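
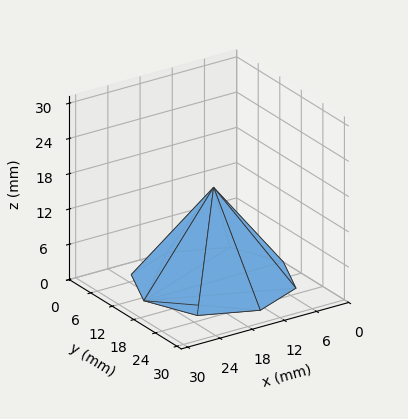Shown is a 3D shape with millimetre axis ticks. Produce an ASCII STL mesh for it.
Reading the render: the shape is a regular 8-sided pyramid, base circumscribed radius ≈ 13 mm, apex at z ≈ 16 mm (dimensions read to the nearest mm from the axis ticks). For the STL, each face is triangulated and given an outward normal.

solid part
  facet normal 0.0000 0.0000 -1.0000
    outer loop
      vertex 13.00 26.00 0.00
      vertex 22.19 22.19 0.00
      vertex 26.00 13.00 0.00
    endloop
  endfacet
  facet normal 0.0000 0.0000 -1.0000
    outer loop
      vertex 3.81 22.19 0.00
      vertex 13.00 26.00 0.00
      vertex 26.00 13.00 0.00
    endloop
  endfacet
  facet normal 0.0000 0.0000 -1.0000
    outer loop
      vertex 0.00 13.00 0.00
      vertex 3.81 22.19 0.00
      vertex 26.00 13.00 0.00
    endloop
  endfacet
  facet normal 0.0000 0.0000 -1.0000
    outer loop
      vertex 3.81 3.81 0.00
      vertex 0.00 13.00 0.00
      vertex 26.00 13.00 0.00
    endloop
  endfacet
  facet normal 0.0000 0.0000 -1.0000
    outer loop
      vertex 13.00 0.00 0.00
      vertex 3.81 3.81 0.00
      vertex 26.00 13.00 0.00
    endloop
  endfacet
  facet normal 0.0000 0.0000 -1.0000
    outer loop
      vertex 22.19 3.81 0.00
      vertex 13.00 0.00 0.00
      vertex 26.00 13.00 0.00
    endloop
  endfacet
  facet normal 0.7388 0.3063 0.6003
    outer loop
      vertex 26.00 13.00 0.00
      vertex 22.19 22.19 0.00
      vertex 13.00 13.00 16.00
    endloop
  endfacet
  facet normal 0.3063 0.7388 0.6003
    outer loop
      vertex 22.19 22.19 0.00
      vertex 13.00 26.00 0.00
      vertex 13.00 13.00 16.00
    endloop
  endfacet
  facet normal -0.3063 0.7388 0.6003
    outer loop
      vertex 13.00 26.00 0.00
      vertex 3.81 22.19 0.00
      vertex 13.00 13.00 16.00
    endloop
  endfacet
  facet normal -0.7388 0.3063 0.6003
    outer loop
      vertex 3.81 22.19 0.00
      vertex 0.00 13.00 0.00
      vertex 13.00 13.00 16.00
    endloop
  endfacet
  facet normal -0.7388 -0.3063 0.6003
    outer loop
      vertex 0.00 13.00 0.00
      vertex 3.81 3.81 0.00
      vertex 13.00 13.00 16.00
    endloop
  endfacet
  facet normal -0.3063 -0.7388 0.6003
    outer loop
      vertex 3.81 3.81 0.00
      vertex 13.00 0.00 0.00
      vertex 13.00 13.00 16.00
    endloop
  endfacet
  facet normal 0.3063 -0.7388 0.6003
    outer loop
      vertex 13.00 0.00 0.00
      vertex 22.19 3.81 0.00
      vertex 13.00 13.00 16.00
    endloop
  endfacet
  facet normal 0.7388 -0.3063 0.6003
    outer loop
      vertex 22.19 3.81 0.00
      vertex 26.00 13.00 0.00
      vertex 13.00 13.00 16.00
    endloop
  endfacet
endsolid part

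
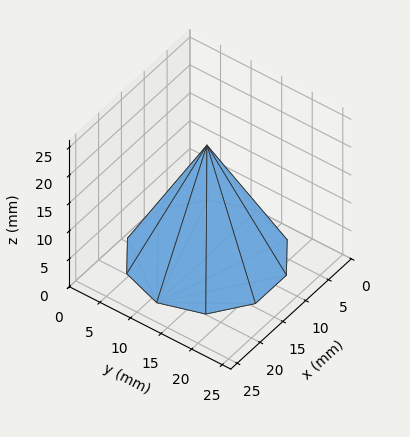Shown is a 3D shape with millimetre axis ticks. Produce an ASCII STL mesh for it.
Reading the render: the shape is a regular 10-sided pyramid, base circumscribed radius ≈ 11 mm, apex at z ≈ 20 mm (dimensions read to the nearest mm from the axis ticks). For the STL, each face is triangulated and given an outward normal.

solid part
  facet normal 0.0000 0.0000 -1.0000
    outer loop
      vertex 14.399 21.462 0.000
      vertex 19.899 17.466 0.000
      vertex 22.000 11.000 0.000
    endloop
  endfacet
  facet normal 0.0000 0.0000 -1.0000
    outer loop
      vertex 7.601 21.462 0.000
      vertex 14.399 21.462 0.000
      vertex 22.000 11.000 0.000
    endloop
  endfacet
  facet normal 0.0000 0.0000 -1.0000
    outer loop
      vertex 2.101 17.466 0.000
      vertex 7.601 21.462 0.000
      vertex 22.000 11.000 0.000
    endloop
  endfacet
  facet normal 0.0000 0.0000 -1.0000
    outer loop
      vertex 0.000 11.000 0.000
      vertex 2.101 17.466 0.000
      vertex 22.000 11.000 0.000
    endloop
  endfacet
  facet normal 0.0000 0.0000 -1.0000
    outer loop
      vertex 2.101 4.534 0.000
      vertex 0.000 11.000 0.000
      vertex 22.000 11.000 0.000
    endloop
  endfacet
  facet normal 0.0000 0.0000 -1.0000
    outer loop
      vertex 7.601 0.538 0.000
      vertex 2.101 4.534 0.000
      vertex 22.000 11.000 0.000
    endloop
  endfacet
  facet normal 0.0000 0.0000 -1.0000
    outer loop
      vertex 14.399 0.538 0.000
      vertex 7.601 0.538 0.000
      vertex 22.000 11.000 0.000
    endloop
  endfacet
  facet normal 0.0000 0.0000 -1.0000
    outer loop
      vertex 19.899 4.534 0.000
      vertex 14.399 0.538 0.000
      vertex 22.000 11.000 0.000
    endloop
  endfacet
  facet normal 0.8427 0.2738 0.4635
    outer loop
      vertex 22.000 11.000 0.000
      vertex 19.899 17.466 0.000
      vertex 11.000 11.000 20.000
    endloop
  endfacet
  facet normal 0.5208 0.7169 0.4635
    outer loop
      vertex 19.899 17.466 0.000
      vertex 14.399 21.462 0.000
      vertex 11.000 11.000 20.000
    endloop
  endfacet
  facet normal 0.0000 0.8861 0.4635
    outer loop
      vertex 14.399 21.462 0.000
      vertex 7.601 21.462 0.000
      vertex 11.000 11.000 20.000
    endloop
  endfacet
  facet normal -0.5208 0.7169 0.4635
    outer loop
      vertex 7.601 21.462 0.000
      vertex 2.101 17.466 0.000
      vertex 11.000 11.000 20.000
    endloop
  endfacet
  facet normal -0.8427 0.2738 0.4635
    outer loop
      vertex 2.101 17.466 0.000
      vertex 0.000 11.000 0.000
      vertex 11.000 11.000 20.000
    endloop
  endfacet
  facet normal -0.8427 -0.2738 0.4635
    outer loop
      vertex 0.000 11.000 0.000
      vertex 2.101 4.534 0.000
      vertex 11.000 11.000 20.000
    endloop
  endfacet
  facet normal -0.5208 -0.7169 0.4635
    outer loop
      vertex 2.101 4.534 0.000
      vertex 7.601 0.538 0.000
      vertex 11.000 11.000 20.000
    endloop
  endfacet
  facet normal 0.0000 -0.8861 0.4635
    outer loop
      vertex 7.601 0.538 0.000
      vertex 14.399 0.538 0.000
      vertex 11.000 11.000 20.000
    endloop
  endfacet
  facet normal 0.5208 -0.7169 0.4635
    outer loop
      vertex 14.399 0.538 0.000
      vertex 19.899 4.534 0.000
      vertex 11.000 11.000 20.000
    endloop
  endfacet
  facet normal 0.8427 -0.2738 0.4635
    outer loop
      vertex 19.899 4.534 0.000
      vertex 22.000 11.000 0.000
      vertex 11.000 11.000 20.000
    endloop
  endfacet
endsolid part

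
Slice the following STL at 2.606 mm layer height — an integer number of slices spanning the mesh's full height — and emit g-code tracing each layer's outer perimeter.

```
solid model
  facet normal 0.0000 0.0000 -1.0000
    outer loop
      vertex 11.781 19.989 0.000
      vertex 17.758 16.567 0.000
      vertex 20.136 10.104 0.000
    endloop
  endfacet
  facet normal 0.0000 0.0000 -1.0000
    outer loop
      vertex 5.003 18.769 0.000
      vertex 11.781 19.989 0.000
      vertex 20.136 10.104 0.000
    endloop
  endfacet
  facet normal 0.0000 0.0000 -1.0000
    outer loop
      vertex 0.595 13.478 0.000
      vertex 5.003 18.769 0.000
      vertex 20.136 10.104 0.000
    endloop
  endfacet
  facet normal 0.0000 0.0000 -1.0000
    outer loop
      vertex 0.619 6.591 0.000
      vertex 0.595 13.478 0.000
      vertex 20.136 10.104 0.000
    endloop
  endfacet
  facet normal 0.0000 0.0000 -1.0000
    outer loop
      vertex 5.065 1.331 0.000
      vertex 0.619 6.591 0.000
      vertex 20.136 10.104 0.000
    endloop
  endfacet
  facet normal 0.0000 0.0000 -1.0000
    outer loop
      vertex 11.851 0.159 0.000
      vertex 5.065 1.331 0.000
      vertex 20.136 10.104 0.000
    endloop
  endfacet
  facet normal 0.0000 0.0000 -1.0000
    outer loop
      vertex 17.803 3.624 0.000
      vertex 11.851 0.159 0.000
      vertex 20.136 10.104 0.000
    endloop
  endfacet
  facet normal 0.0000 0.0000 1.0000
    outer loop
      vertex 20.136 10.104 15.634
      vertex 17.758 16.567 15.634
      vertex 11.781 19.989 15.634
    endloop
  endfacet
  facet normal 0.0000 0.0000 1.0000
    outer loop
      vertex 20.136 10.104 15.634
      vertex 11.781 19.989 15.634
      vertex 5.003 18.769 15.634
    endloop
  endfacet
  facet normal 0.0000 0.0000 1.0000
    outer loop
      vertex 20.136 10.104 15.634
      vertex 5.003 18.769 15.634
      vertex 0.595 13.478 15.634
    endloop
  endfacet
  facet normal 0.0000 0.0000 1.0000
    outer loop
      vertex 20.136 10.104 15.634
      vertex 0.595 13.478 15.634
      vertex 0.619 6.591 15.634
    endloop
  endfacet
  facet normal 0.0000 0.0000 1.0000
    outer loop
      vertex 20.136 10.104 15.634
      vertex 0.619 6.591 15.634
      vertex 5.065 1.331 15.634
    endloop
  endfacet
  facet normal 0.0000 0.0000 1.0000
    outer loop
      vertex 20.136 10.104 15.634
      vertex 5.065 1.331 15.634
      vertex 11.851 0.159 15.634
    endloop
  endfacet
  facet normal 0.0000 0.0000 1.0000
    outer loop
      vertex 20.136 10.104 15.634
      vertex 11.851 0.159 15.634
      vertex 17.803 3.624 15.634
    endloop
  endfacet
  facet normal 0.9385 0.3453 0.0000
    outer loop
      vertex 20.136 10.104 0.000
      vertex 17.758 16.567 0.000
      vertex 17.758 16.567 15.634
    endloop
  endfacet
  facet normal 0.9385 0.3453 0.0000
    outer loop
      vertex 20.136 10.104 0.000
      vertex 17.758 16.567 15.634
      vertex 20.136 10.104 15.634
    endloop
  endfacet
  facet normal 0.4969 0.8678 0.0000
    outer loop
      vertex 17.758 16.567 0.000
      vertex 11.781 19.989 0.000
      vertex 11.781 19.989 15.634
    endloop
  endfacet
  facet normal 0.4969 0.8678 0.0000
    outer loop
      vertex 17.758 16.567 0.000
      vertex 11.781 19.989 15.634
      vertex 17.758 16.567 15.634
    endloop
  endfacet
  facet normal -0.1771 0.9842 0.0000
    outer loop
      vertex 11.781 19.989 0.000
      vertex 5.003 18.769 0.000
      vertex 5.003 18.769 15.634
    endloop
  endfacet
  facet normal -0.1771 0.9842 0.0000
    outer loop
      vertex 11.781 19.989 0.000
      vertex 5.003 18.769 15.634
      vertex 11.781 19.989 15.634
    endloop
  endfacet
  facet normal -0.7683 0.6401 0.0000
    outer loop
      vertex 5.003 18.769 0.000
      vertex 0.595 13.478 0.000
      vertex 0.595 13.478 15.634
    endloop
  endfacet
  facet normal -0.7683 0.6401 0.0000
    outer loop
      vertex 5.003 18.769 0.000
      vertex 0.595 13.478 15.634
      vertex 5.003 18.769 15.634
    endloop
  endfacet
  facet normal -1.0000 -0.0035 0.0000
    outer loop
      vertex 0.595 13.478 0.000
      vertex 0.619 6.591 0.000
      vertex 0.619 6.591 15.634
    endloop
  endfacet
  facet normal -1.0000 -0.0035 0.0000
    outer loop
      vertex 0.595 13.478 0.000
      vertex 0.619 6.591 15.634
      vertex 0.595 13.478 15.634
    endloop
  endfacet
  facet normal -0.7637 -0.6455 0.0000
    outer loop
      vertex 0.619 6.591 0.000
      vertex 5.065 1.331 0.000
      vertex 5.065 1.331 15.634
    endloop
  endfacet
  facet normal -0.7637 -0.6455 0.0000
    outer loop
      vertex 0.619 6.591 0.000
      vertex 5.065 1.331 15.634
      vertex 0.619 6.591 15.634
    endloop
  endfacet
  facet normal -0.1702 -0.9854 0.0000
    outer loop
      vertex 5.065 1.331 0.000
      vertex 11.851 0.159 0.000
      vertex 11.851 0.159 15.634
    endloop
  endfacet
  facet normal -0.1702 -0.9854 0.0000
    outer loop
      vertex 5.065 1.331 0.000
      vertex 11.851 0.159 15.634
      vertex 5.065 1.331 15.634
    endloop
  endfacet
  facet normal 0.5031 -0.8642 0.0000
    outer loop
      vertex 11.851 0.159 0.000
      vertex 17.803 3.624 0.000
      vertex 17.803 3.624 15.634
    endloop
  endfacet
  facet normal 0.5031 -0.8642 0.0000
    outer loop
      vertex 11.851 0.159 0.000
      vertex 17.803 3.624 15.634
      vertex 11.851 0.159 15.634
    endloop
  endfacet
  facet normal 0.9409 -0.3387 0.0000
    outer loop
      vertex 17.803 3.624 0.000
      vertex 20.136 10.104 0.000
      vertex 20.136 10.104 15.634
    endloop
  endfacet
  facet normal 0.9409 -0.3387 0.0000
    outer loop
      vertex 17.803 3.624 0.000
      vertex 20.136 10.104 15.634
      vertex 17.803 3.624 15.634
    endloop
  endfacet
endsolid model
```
; perimeter-only toolpath
G21 ; units = mm
G90 ; absolute positioning
G28 ; home
; layer 1
G0 Z2.606
G0 X20.136 Y10.104
G1 X17.758 Y16.567
G1 X11.781 Y19.989
G1 X5.003 Y18.769
G1 X0.595 Y13.478
G1 X0.619 Y6.591
G1 X5.065 Y1.331
G1 X11.851 Y0.159
G1 X17.803 Y3.624
G1 X20.136 Y10.104
; layer 2
G0 Z5.211
G0 X20.136 Y10.104
G1 X17.758 Y16.567
G1 X11.781 Y19.989
G1 X5.003 Y18.769
G1 X0.595 Y13.478
G1 X0.619 Y6.591
G1 X5.065 Y1.331
G1 X11.851 Y0.159
G1 X17.803 Y3.624
G1 X20.136 Y10.104
; layer 3
G0 Z7.817
G0 X20.136 Y10.104
G1 X17.758 Y16.567
G1 X11.781 Y19.989
G1 X5.003 Y18.769
G1 X0.595 Y13.478
G1 X0.619 Y6.591
G1 X5.065 Y1.331
G1 X11.851 Y0.159
G1 X17.803 Y3.624
G1 X20.136 Y10.104
; layer 4
G0 Z10.423
G0 X20.136 Y10.104
G1 X17.758 Y16.567
G1 X11.781 Y19.989
G1 X5.003 Y18.769
G1 X0.595 Y13.478
G1 X0.619 Y6.591
G1 X5.065 Y1.331
G1 X11.851 Y0.159
G1 X17.803 Y3.624
G1 X20.136 Y10.104
; layer 5
G0 Z13.028
G0 X20.136 Y10.104
G1 X17.758 Y16.567
G1 X11.781 Y19.989
G1 X5.003 Y18.769
G1 X0.595 Y13.478
G1 X0.619 Y6.591
G1 X5.065 Y1.331
G1 X11.851 Y0.159
G1 X17.803 Y3.624
G1 X20.136 Y10.104
; layer 6
G0 Z15.634
G0 X20.136 Y10.104
G1 X17.758 Y16.567
G1 X11.781 Y19.989
G1 X5.003 Y18.769
G1 X0.595 Y13.478
G1 X0.619 Y6.591
G1 X5.065 Y1.331
G1 X11.851 Y0.159
G1 X17.803 Y3.624
G1 X20.136 Y10.104
M2 ; end

The solid is a regular 9-sided prism (a cylinder approximated with 9 flat sides), circumscribed radius ≈ 10.1 mm, height ≈ 15.6 mm. Slicing at Δz = 2.606 mm — 6 equal slices spanning the solid's height, so layer i sits at z = i·h/6 — gives 6 non-empty perimeters. Each is a 9-segment closed polygon; G0 lifts to the layer z and rapids to the start vertex, then G1 traces the edges.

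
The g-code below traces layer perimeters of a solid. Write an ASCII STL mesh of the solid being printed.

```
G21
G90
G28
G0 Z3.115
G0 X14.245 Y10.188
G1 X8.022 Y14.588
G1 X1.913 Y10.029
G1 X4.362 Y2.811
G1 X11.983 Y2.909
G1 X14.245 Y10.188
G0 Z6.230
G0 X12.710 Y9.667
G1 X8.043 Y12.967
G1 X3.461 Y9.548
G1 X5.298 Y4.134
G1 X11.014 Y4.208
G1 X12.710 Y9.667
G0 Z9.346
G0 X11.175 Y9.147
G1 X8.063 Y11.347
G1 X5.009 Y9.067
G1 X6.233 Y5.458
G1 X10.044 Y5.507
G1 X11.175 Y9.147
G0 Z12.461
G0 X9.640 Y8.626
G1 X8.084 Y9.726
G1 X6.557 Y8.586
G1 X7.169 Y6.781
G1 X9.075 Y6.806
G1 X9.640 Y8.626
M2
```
solid part
  facet normal 0.0000 0.0000 -1.0000
    outer loop
      vertex 0.365 10.510 0.000
      vertex 8.001 16.209 0.000
      vertex 15.780 10.709 0.000
    endloop
  endfacet
  facet normal 0.0000 0.0000 -1.0000
    outer loop
      vertex 3.426 1.487 0.000
      vertex 0.365 10.510 0.000
      vertex 15.780 10.709 0.000
    endloop
  endfacet
  facet normal 0.0000 0.0000 -1.0000
    outer loop
      vertex 12.953 1.610 0.000
      vertex 3.426 1.487 0.000
      vertex 15.780 10.709 0.000
    endloop
  endfacet
  facet normal 0.5321 0.7526 0.3880
    outer loop
      vertex 15.780 10.709 0.000
      vertex 8.001 16.209 0.000
      vertex 8.105 8.105 15.576
    endloop
  endfacet
  facet normal -0.5513 0.7386 0.3880
    outer loop
      vertex 8.001 16.209 0.000
      vertex 0.365 10.510 0.000
      vertex 8.105 8.105 15.576
    endloop
  endfacet
  facet normal -0.8728 -0.2961 0.3880
    outer loop
      vertex 0.365 10.510 0.000
      vertex 3.426 1.487 0.000
      vertex 8.105 8.105 15.576
    endloop
  endfacet
  facet normal 0.0119 -0.9216 0.3880
    outer loop
      vertex 3.426 1.487 0.000
      vertex 12.953 1.610 0.000
      vertex 8.105 8.105 15.576
    endloop
  endfacet
  facet normal 0.8802 -0.2735 0.3880
    outer loop
      vertex 12.953 1.610 0.000
      vertex 15.780 10.709 0.000
      vertex 8.105 8.105 15.576
    endloop
  endfacet
endsolid part

The G0 Z moves step by Δz≈3.115 mm. The G1 loops shrink linearly with z, so the solid tapers from its base footprint up to z≈15.6. Closing with a flat bottom cap and the tapered top and triangulating gives 8 facets — a regular 5-sided pyramid, base circumscribed radius ≈ 8.11 mm, apex at z ≈ 15.6 mm.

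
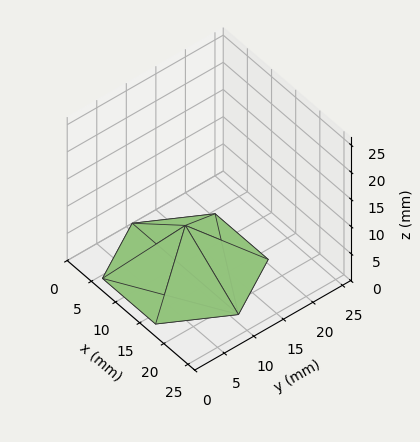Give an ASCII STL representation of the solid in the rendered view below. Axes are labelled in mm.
Reading the render: the shape is a regular 6-sided pyramid, base circumscribed radius ≈ 11 mm, apex at z ≈ 8 mm (dimensions read to the nearest mm from the axis ticks). For the STL, each face is triangulated and given an outward normal.

solid part
  facet normal 0.0000 0.0000 -1.0000
    outer loop
      vertex 5.50 20.53 0.00
      vertex 16.50 20.53 0.00
      vertex 22.00 11.00 0.00
    endloop
  endfacet
  facet normal 0.0000 0.0000 -1.0000
    outer loop
      vertex 0.00 11.00 0.00
      vertex 5.50 20.53 0.00
      vertex 22.00 11.00 0.00
    endloop
  endfacet
  facet normal 0.0000 0.0000 -1.0000
    outer loop
      vertex 5.50 1.47 0.00
      vertex 0.00 11.00 0.00
      vertex 22.00 11.00 0.00
    endloop
  endfacet
  facet normal 0.0000 0.0000 -1.0000
    outer loop
      vertex 16.50 1.47 0.00
      vertex 5.50 1.47 0.00
      vertex 22.00 11.00 0.00
    endloop
  endfacet
  facet normal 0.5570 0.3214 0.7658
    outer loop
      vertex 22.00 11.00 0.00
      vertex 16.50 20.53 0.00
      vertex 11.00 11.00 8.00
    endloop
  endfacet
  facet normal 0.0000 0.6429 0.7659
    outer loop
      vertex 16.50 20.53 0.00
      vertex 5.50 20.53 0.00
      vertex 11.00 11.00 8.00
    endloop
  endfacet
  facet normal -0.5570 0.3214 0.7658
    outer loop
      vertex 5.50 20.53 0.00
      vertex 0.00 11.00 0.00
      vertex 11.00 11.00 8.00
    endloop
  endfacet
  facet normal -0.5570 -0.3214 0.7658
    outer loop
      vertex 0.00 11.00 0.00
      vertex 5.50 1.47 0.00
      vertex 11.00 11.00 8.00
    endloop
  endfacet
  facet normal 0.0000 -0.6429 0.7659
    outer loop
      vertex 5.50 1.47 0.00
      vertex 16.50 1.47 0.00
      vertex 11.00 11.00 8.00
    endloop
  endfacet
  facet normal 0.5570 -0.3214 0.7658
    outer loop
      vertex 16.50 1.47 0.00
      vertex 22.00 11.00 0.00
      vertex 11.00 11.00 8.00
    endloop
  endfacet
endsolid part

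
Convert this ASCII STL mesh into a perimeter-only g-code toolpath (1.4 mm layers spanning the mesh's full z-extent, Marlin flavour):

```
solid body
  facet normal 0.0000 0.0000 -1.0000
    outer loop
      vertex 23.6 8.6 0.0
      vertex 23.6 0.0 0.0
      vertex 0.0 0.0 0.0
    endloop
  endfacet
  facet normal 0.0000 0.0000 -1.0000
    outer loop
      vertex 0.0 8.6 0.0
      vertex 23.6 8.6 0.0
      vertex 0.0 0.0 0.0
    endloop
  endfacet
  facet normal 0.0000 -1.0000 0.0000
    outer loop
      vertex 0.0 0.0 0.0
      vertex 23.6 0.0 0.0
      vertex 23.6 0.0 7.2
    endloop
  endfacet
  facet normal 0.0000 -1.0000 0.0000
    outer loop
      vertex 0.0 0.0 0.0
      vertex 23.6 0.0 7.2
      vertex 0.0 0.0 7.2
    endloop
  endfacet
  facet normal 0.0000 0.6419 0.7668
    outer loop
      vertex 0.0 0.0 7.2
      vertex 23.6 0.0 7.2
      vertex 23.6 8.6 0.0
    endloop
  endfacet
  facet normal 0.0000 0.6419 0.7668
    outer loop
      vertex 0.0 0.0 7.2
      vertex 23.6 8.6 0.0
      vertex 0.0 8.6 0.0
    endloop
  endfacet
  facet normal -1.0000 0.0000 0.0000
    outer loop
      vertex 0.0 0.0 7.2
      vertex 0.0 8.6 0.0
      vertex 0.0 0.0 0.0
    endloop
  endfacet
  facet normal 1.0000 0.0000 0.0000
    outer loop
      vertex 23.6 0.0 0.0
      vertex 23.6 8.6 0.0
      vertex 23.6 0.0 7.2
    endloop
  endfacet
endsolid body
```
; perimeter-only toolpath
G21 ; units = mm
G90 ; absolute positioning
G28 ; home
; layer 1
G0 Z1.4
G0 X0.0 Y0.0
G1 X23.6 Y0.0
G1 X23.6 Y6.9
G1 X0.0 Y6.9
G1 X0.0 Y0.0
; layer 2
G0 Z2.9
G0 X0.0 Y0.0
G1 X23.6 Y0.0
G1 X23.6 Y5.2
G1 X0.0 Y5.2
G1 X0.0 Y0.0
; layer 3
G0 Z4.3
G0 X0.0 Y0.0
G1 X23.6 Y0.0
G1 X23.6 Y3.4
G1 X0.0 Y3.4
G1 X0.0 Y0.0
; layer 4
G0 Z5.8
G0 X0.0 Y0.0
G1 X23.6 Y0.0
G1 X23.6 Y1.7
G1 X0.0 Y1.7
G1 X0.0 Y0.0
M2 ; end

The solid is a wedge (ramp): 23.6 × 8.6 mm base, rising to 7.2 mm along the y=0 edge and sloping linearly to z=0 at y=8.6. Slicing at Δz = 1.4 mm — 5 equal slices spanning the solid's height, so layer i sits at z = i·h/5 — gives 4 non-empty perimeters. Each is a 4-segment closed polygon; G0 lifts to the layer z and rapids to the start vertex, then G1 traces the edges. The cross-section shrinks linearly with z (the slice at the apex is degenerate and omitted).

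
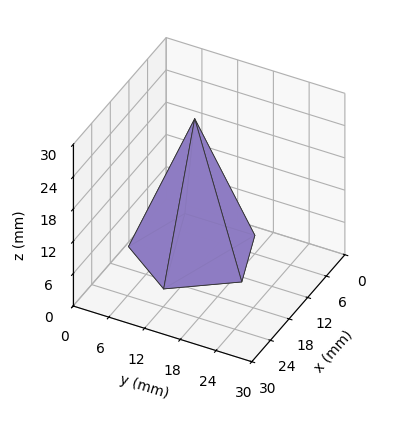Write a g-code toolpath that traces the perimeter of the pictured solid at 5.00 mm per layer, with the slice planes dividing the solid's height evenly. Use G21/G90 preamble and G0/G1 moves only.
Reading the render: the shape is a regular 5-sided pyramid, base circumscribed radius ≈ 10 mm, apex at z ≈ 25 mm (dimensions read to the nearest mm from the axis ticks). For the g-code, the solid's height is divided into equal slices at the stated Δz and each level perimeter traced with G1 moves after a G0 lift.

; perimeter-only toolpath
G21 ; units = mm
G90 ; absolute positioning
G28 ; home
; layer 1
G0 Z5.00
G0 X18.00 Y10.00
G1 X12.47 Y17.61
G1 X3.53 Y14.70
G1 X3.53 Y5.30
G1 X12.47 Y2.39
G1 X18.00 Y10.00
; layer 2
G0 Z10.00
G0 X16.00 Y10.00
G1 X11.85 Y15.71
G1 X5.15 Y13.53
G1 X5.15 Y6.47
G1 X11.85 Y4.29
G1 X16.00 Y10.00
; layer 3
G0 Z15.00
G0 X14.00 Y10.00
G1 X11.24 Y13.80
G1 X6.76 Y12.35
G1 X6.76 Y7.65
G1 X11.24 Y6.20
G1 X14.00 Y10.00
; layer 4
G0 Z20.00
G0 X12.00 Y10.00
G1 X10.62 Y11.90
G1 X8.38 Y11.18
G1 X8.38 Y8.82
G1 X10.62 Y8.10
G1 X12.00 Y10.00
M2 ; end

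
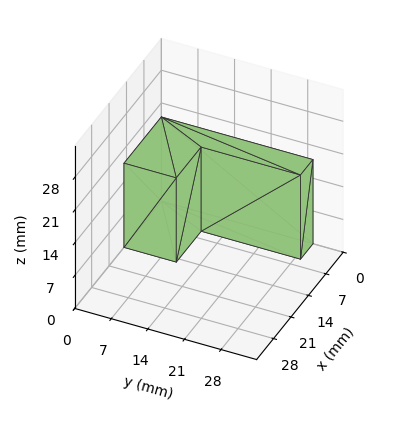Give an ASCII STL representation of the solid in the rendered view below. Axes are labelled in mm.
Reading the render: the shape is an L-shaped prism: outer 15 × 29 mm, arm thicknesses ≈ 10 mm (horizontal) and 5 mm (vertical), extruded 18 mm in z (dimensions read to the nearest mm from the axis ticks). For the STL, each face is triangulated and given an outward normal.

solid part
  facet normal 0.0000 0.0000 -1.0000
    outer loop
      vertex 15.0 10.0 0.0
      vertex 15.0 0.0 0.0
      vertex 0.0 0.0 0.0
    endloop
  endfacet
  facet normal 0.0000 0.0000 -1.0000
    outer loop
      vertex 5.0 10.0 0.0
      vertex 15.0 10.0 0.0
      vertex 0.0 0.0 0.0
    endloop
  endfacet
  facet normal 0.0000 0.0000 -1.0000
    outer loop
      vertex 5.0 29.0 0.0
      vertex 5.0 10.0 0.0
      vertex 0.0 0.0 0.0
    endloop
  endfacet
  facet normal 0.0000 0.0000 -1.0000
    outer loop
      vertex 0.0 29.0 0.0
      vertex 5.0 29.0 0.0
      vertex 0.0 0.0 0.0
    endloop
  endfacet
  facet normal 0.0000 0.0000 1.0000
    outer loop
      vertex 0.0 0.0 18.0
      vertex 15.0 0.0 18.0
      vertex 15.0 10.0 18.0
    endloop
  endfacet
  facet normal 0.0000 0.0000 1.0000
    outer loop
      vertex 0.0 0.0 18.0
      vertex 15.0 10.0 18.0
      vertex 5.0 10.0 18.0
    endloop
  endfacet
  facet normal 0.0000 0.0000 1.0000
    outer loop
      vertex 0.0 0.0 18.0
      vertex 5.0 10.0 18.0
      vertex 5.0 29.0 18.0
    endloop
  endfacet
  facet normal 0.0000 0.0000 1.0000
    outer loop
      vertex 0.0 0.0 18.0
      vertex 5.0 29.0 18.0
      vertex 0.0 29.0 18.0
    endloop
  endfacet
  facet normal 0.0000 -1.0000 0.0000
    outer loop
      vertex 0.0 0.0 0.0
      vertex 15.0 0.0 0.0
      vertex 15.0 0.0 18.0
    endloop
  endfacet
  facet normal 0.0000 -1.0000 0.0000
    outer loop
      vertex 0.0 0.0 0.0
      vertex 15.0 0.0 18.0
      vertex 0.0 0.0 18.0
    endloop
  endfacet
  facet normal 1.0000 0.0000 0.0000
    outer loop
      vertex 15.0 0.0 0.0
      vertex 15.0 10.0 0.0
      vertex 15.0 10.0 18.0
    endloop
  endfacet
  facet normal 1.0000 0.0000 0.0000
    outer loop
      vertex 15.0 0.0 0.0
      vertex 15.0 10.0 18.0
      vertex 15.0 0.0 18.0
    endloop
  endfacet
  facet normal 0.0000 1.0000 0.0000
    outer loop
      vertex 15.0 10.0 0.0
      vertex 5.0 10.0 0.0
      vertex 5.0 10.0 18.0
    endloop
  endfacet
  facet normal 0.0000 1.0000 0.0000
    outer loop
      vertex 15.0 10.0 0.0
      vertex 5.0 10.0 18.0
      vertex 15.0 10.0 18.0
    endloop
  endfacet
  facet normal 1.0000 0.0000 0.0000
    outer loop
      vertex 5.0 10.0 0.0
      vertex 5.0 29.0 0.0
      vertex 5.0 29.0 18.0
    endloop
  endfacet
  facet normal 1.0000 0.0000 0.0000
    outer loop
      vertex 5.0 10.0 0.0
      vertex 5.0 29.0 18.0
      vertex 5.0 10.0 18.0
    endloop
  endfacet
  facet normal 0.0000 1.0000 0.0000
    outer loop
      vertex 5.0 29.0 0.0
      vertex 0.0 29.0 0.0
      vertex 0.0 29.0 18.0
    endloop
  endfacet
  facet normal 0.0000 1.0000 0.0000
    outer loop
      vertex 5.0 29.0 0.0
      vertex 0.0 29.0 18.0
      vertex 5.0 29.0 18.0
    endloop
  endfacet
  facet normal -1.0000 0.0000 0.0000
    outer loop
      vertex 0.0 29.0 0.0
      vertex 0.0 0.0 0.0
      vertex 0.0 0.0 18.0
    endloop
  endfacet
  facet normal -1.0000 0.0000 0.0000
    outer loop
      vertex 0.0 29.0 0.0
      vertex 0.0 0.0 18.0
      vertex 0.0 29.0 18.0
    endloop
  endfacet
endsolid part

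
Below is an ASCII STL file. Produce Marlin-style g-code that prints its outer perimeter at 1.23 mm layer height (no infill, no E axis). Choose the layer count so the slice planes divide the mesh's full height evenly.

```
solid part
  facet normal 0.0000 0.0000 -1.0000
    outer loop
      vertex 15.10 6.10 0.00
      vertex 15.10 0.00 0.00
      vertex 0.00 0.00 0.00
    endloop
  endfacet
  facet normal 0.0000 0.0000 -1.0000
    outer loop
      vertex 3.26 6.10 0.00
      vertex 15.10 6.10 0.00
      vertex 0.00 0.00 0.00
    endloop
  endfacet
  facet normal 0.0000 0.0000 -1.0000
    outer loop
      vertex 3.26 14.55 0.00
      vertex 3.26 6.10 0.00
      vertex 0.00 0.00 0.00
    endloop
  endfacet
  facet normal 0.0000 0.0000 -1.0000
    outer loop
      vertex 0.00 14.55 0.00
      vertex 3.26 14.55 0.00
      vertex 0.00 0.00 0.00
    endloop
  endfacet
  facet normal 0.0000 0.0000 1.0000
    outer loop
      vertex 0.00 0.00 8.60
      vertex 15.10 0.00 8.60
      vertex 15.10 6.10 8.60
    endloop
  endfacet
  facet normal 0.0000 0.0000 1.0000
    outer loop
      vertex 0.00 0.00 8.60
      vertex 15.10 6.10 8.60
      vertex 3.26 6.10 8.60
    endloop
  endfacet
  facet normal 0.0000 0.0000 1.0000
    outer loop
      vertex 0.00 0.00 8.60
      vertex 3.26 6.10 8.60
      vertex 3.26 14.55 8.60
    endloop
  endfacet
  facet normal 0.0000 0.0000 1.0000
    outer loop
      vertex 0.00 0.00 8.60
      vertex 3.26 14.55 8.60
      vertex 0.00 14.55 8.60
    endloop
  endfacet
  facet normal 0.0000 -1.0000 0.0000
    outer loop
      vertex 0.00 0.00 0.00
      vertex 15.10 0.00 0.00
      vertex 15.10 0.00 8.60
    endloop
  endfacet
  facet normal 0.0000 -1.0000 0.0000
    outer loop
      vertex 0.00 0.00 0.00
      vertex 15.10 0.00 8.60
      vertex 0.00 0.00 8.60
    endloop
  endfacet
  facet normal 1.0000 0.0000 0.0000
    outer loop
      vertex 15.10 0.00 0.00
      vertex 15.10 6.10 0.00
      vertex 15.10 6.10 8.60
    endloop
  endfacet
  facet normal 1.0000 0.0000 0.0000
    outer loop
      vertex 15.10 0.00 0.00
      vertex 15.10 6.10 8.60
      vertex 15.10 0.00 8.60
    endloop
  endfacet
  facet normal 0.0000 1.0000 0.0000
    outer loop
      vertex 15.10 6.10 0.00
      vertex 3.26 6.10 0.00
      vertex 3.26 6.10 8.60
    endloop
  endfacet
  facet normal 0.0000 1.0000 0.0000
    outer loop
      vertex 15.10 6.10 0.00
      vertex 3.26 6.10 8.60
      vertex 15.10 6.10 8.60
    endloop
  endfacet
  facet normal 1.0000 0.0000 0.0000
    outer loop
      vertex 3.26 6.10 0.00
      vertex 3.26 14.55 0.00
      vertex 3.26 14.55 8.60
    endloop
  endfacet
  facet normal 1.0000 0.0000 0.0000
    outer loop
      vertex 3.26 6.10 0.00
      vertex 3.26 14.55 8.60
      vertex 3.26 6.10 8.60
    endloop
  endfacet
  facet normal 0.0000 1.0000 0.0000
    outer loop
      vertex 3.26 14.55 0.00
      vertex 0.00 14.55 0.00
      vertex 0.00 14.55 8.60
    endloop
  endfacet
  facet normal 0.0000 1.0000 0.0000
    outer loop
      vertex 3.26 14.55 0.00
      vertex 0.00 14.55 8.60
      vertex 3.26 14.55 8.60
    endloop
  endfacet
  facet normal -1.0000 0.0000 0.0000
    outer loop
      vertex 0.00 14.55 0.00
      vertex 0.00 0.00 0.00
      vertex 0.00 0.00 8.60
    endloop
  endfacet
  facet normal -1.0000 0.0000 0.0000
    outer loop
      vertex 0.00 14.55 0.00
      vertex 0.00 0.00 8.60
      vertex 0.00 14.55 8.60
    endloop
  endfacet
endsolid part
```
; perimeter-only toolpath
G21 ; units = mm
G90 ; absolute positioning
G28 ; home
; layer 1
G0 Z1.23
G0 X0.00 Y0.00
G1 X15.10 Y0.00
G1 X15.10 Y6.10
G1 X3.26 Y6.10
G1 X3.26 Y14.55
G1 X0.00 Y14.55
G1 X0.00 Y0.00
; layer 2
G0 Z2.46
G0 X0.00 Y0.00
G1 X15.10 Y0.00
G1 X15.10 Y6.10
G1 X3.26 Y6.10
G1 X3.26 Y14.55
G1 X0.00 Y14.55
G1 X0.00 Y0.00
; layer 3
G0 Z3.69
G0 X0.00 Y0.00
G1 X15.10 Y0.00
G1 X15.10 Y6.10
G1 X3.26 Y6.10
G1 X3.26 Y14.55
G1 X0.00 Y14.55
G1 X0.00 Y0.00
; layer 4
G0 Z4.91
G0 X0.00 Y0.00
G1 X15.10 Y0.00
G1 X15.10 Y6.10
G1 X3.26 Y6.10
G1 X3.26 Y14.55
G1 X0.00 Y14.55
G1 X0.00 Y0.00
; layer 5
G0 Z6.14
G0 X0.00 Y0.00
G1 X15.10 Y0.00
G1 X15.10 Y6.10
G1 X3.26 Y6.10
G1 X3.26 Y14.55
G1 X0.00 Y14.55
G1 X0.00 Y0.00
; layer 6
G0 Z7.37
G0 X0.00 Y0.00
G1 X15.10 Y0.00
G1 X15.10 Y6.10
G1 X3.26 Y6.10
G1 X3.26 Y14.55
G1 X0.00 Y14.55
G1 X0.00 Y0.00
; layer 7
G0 Z8.60
G0 X0.00 Y0.00
G1 X15.10 Y0.00
G1 X15.10 Y6.10
G1 X3.26 Y6.10
G1 X3.26 Y14.55
G1 X0.00 Y14.55
G1 X0.00 Y0.00
M2 ; end

The solid is an L-shaped prism: outer 15.1 × 14.6 mm, arm thicknesses ≈ 6.1 mm (horizontal) and 3.26 mm (vertical), extruded 8.6 mm in z. Slicing at Δz = 1.23 mm — 7 equal slices spanning the solid's height, so layer i sits at z = i·h/7 — gives 7 non-empty perimeters. Each is a 6-segment closed polygon; G0 lifts to the layer z and rapids to the start vertex, then G1 traces the edges.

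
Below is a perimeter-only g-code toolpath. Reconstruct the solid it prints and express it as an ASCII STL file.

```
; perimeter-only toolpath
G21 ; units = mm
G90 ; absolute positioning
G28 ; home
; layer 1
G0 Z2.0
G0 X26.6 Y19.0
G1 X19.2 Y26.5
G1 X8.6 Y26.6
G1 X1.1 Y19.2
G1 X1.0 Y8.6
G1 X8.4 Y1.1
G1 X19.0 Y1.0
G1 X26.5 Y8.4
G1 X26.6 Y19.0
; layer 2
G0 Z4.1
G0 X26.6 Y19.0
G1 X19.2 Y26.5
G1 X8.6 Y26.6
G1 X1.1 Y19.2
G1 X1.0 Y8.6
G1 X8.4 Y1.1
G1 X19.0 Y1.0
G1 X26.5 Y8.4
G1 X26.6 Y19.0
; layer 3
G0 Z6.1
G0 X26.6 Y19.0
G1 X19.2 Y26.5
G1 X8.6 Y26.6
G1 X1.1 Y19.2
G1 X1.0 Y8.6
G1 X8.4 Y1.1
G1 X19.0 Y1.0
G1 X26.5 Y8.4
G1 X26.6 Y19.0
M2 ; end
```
solid part
  facet normal 0.0000 0.0000 -1.0000
    outer loop
      vertex 8.6 26.6 0.0
      vertex 19.2 26.5 0.0
      vertex 26.6 19.0 0.0
    endloop
  endfacet
  facet normal 0.0000 0.0000 -1.0000
    outer loop
      vertex 1.1 19.2 0.0
      vertex 8.6 26.6 0.0
      vertex 26.6 19.0 0.0
    endloop
  endfacet
  facet normal 0.0000 0.0000 -1.0000
    outer loop
      vertex 1.0 8.6 0.0
      vertex 1.1 19.2 0.0
      vertex 26.6 19.0 0.0
    endloop
  endfacet
  facet normal 0.0000 0.0000 -1.0000
    outer loop
      vertex 8.4 1.1 0.0
      vertex 1.0 8.6 0.0
      vertex 26.6 19.0 0.0
    endloop
  endfacet
  facet normal 0.0000 0.0000 -1.0000
    outer loop
      vertex 19.0 1.0 0.0
      vertex 8.4 1.1 0.0
      vertex 26.6 19.0 0.0
    endloop
  endfacet
  facet normal 0.0000 0.0000 -1.0000
    outer loop
      vertex 26.5 8.4 0.0
      vertex 19.0 1.0 0.0
      vertex 26.6 19.0 0.0
    endloop
  endfacet
  facet normal 0.0000 0.0000 1.0000
    outer loop
      vertex 26.6 19.0 6.1
      vertex 19.2 26.5 6.1
      vertex 8.6 26.6 6.1
    endloop
  endfacet
  facet normal 0.0000 0.0000 1.0000
    outer loop
      vertex 26.6 19.0 6.1
      vertex 8.6 26.6 6.1
      vertex 1.1 19.2 6.1
    endloop
  endfacet
  facet normal 0.0000 0.0000 1.0000
    outer loop
      vertex 26.6 19.0 6.1
      vertex 1.1 19.2 6.1
      vertex 1.0 8.6 6.1
    endloop
  endfacet
  facet normal 0.0000 0.0000 1.0000
    outer loop
      vertex 26.6 19.0 6.1
      vertex 1.0 8.6 6.1
      vertex 8.4 1.1 6.1
    endloop
  endfacet
  facet normal 0.0000 0.0000 1.0000
    outer loop
      vertex 26.6 19.0 6.1
      vertex 8.4 1.1 6.1
      vertex 19.0 1.0 6.1
    endloop
  endfacet
  facet normal 0.0000 0.0000 1.0000
    outer loop
      vertex 26.6 19.0 6.1
      vertex 19.0 1.0 6.1
      vertex 26.5 8.4 6.1
    endloop
  endfacet
  facet normal 0.7118 0.7023 0.0000
    outer loop
      vertex 26.6 19.0 0.0
      vertex 19.2 26.5 0.0
      vertex 19.2 26.5 6.1
    endloop
  endfacet
  facet normal 0.7118 0.7023 0.0000
    outer loop
      vertex 26.6 19.0 0.0
      vertex 19.2 26.5 6.1
      vertex 26.6 19.0 6.1
    endloop
  endfacet
  facet normal 0.0094 1.0000 0.0000
    outer loop
      vertex 19.2 26.5 0.0
      vertex 8.6 26.6 0.0
      vertex 8.6 26.6 6.1
    endloop
  endfacet
  facet normal 0.0094 1.0000 0.0000
    outer loop
      vertex 19.2 26.5 0.0
      vertex 8.6 26.6 6.1
      vertex 19.2 26.5 6.1
    endloop
  endfacet
  facet normal -0.7023 0.7118 0.0000
    outer loop
      vertex 8.6 26.6 0.0
      vertex 1.1 19.2 0.0
      vertex 1.1 19.2 6.1
    endloop
  endfacet
  facet normal -0.7023 0.7118 0.0000
    outer loop
      vertex 8.6 26.6 0.0
      vertex 1.1 19.2 6.1
      vertex 8.6 26.6 6.1
    endloop
  endfacet
  facet normal -1.0000 0.0094 0.0000
    outer loop
      vertex 1.1 19.2 0.0
      vertex 1.0 8.6 0.0
      vertex 1.0 8.6 6.1
    endloop
  endfacet
  facet normal -1.0000 0.0094 0.0000
    outer loop
      vertex 1.1 19.2 0.0
      vertex 1.0 8.6 6.1
      vertex 1.1 19.2 6.1
    endloop
  endfacet
  facet normal -0.7118 -0.7023 0.0000
    outer loop
      vertex 1.0 8.6 0.0
      vertex 8.4 1.1 0.0
      vertex 8.4 1.1 6.1
    endloop
  endfacet
  facet normal -0.7118 -0.7023 0.0000
    outer loop
      vertex 1.0 8.6 0.0
      vertex 8.4 1.1 6.1
      vertex 1.0 8.6 6.1
    endloop
  endfacet
  facet normal -0.0094 -1.0000 0.0000
    outer loop
      vertex 8.4 1.1 0.0
      vertex 19.0 1.0 0.0
      vertex 19.0 1.0 6.1
    endloop
  endfacet
  facet normal -0.0094 -1.0000 0.0000
    outer loop
      vertex 8.4 1.1 0.0
      vertex 19.0 1.0 6.1
      vertex 8.4 1.1 6.1
    endloop
  endfacet
  facet normal 0.7023 -0.7118 0.0000
    outer loop
      vertex 19.0 1.0 0.0
      vertex 26.5 8.4 0.0
      vertex 26.5 8.4 6.1
    endloop
  endfacet
  facet normal 0.7023 -0.7118 0.0000
    outer loop
      vertex 19.0 1.0 0.0
      vertex 26.5 8.4 6.1
      vertex 19.0 1.0 6.1
    endloop
  endfacet
  facet normal 1.0000 -0.0094 0.0000
    outer loop
      vertex 26.5 8.4 0.0
      vertex 26.6 19.0 0.0
      vertex 26.6 19.0 6.1
    endloop
  endfacet
  facet normal 1.0000 -0.0094 0.0000
    outer loop
      vertex 26.5 8.4 0.0
      vertex 26.6 19.0 6.1
      vertex 26.5 8.4 6.1
    endloop
  endfacet
endsolid part

The G0 Z moves step by Δz≈2.0 mm. Every layer's G1 loop is the same polygon, so the solid is a straight extrusion of it from z=0 to z≈6.1. Closing with flat bottom and top caps and triangulating gives 28 facets — a regular 8-sided prism (a cylinder approximated with 8 flat sides), circumscribed radius ≈ 13.8 mm, height ≈ 6.1 mm.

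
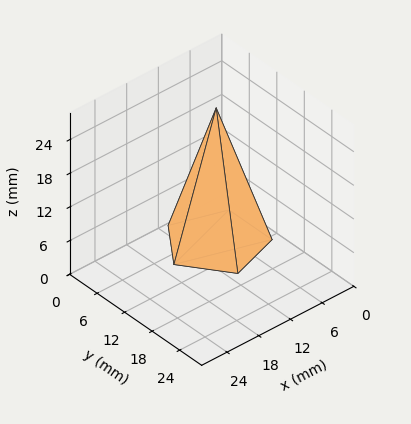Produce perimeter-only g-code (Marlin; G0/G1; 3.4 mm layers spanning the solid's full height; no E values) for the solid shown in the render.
Reading the render: the shape is a regular 5-sided pyramid, base circumscribed radius ≈ 8 mm, apex at z ≈ 24 mm (dimensions read to the nearest mm from the axis ticks). For the g-code, the solid's height is divided into equal slices at the stated Δz and each level perimeter traced with G1 moves after a G0 lift.

; perimeter-only toolpath
G21 ; units = mm
G90 ; absolute positioning
G28 ; home
; layer 1
G0 Z3.4
G0 X14.9 Y8.0
G1 X10.1 Y14.5
G1 X2.4 Y12.0
G1 X2.4 Y4.0
G1 X10.1 Y1.5
G1 X14.9 Y8.0
; layer 2
G0 Z6.9
G0 X13.7 Y8.0
G1 X9.8 Y13.4
G1 X3.4 Y11.4
G1 X3.4 Y4.6
G1 X9.8 Y2.6
G1 X13.7 Y8.0
; layer 3
G0 Z10.3
G0 X12.6 Y8.0
G1 X9.4 Y12.3
G1 X4.3 Y10.7
G1 X4.3 Y5.3
G1 X9.4 Y3.7
G1 X12.6 Y8.0
; layer 4
G0 Z13.7
G0 X11.4 Y8.0
G1 X9.1 Y11.3
G1 X5.2 Y10.0
G1 X5.2 Y6.0
G1 X9.1 Y4.7
G1 X11.4 Y8.0
; layer 5
G0 Z17.1
G0 X10.3 Y8.0
G1 X8.7 Y10.2
G1 X6.1 Y9.3
G1 X6.1 Y6.7
G1 X8.7 Y5.8
G1 X10.3 Y8.0
; layer 6
G0 Z20.6
G0 X9.1 Y8.0
G1 X8.4 Y9.1
G1 X7.1 Y8.7
G1 X7.1 Y7.3
G1 X8.4 Y6.9
G1 X9.1 Y8.0
M2 ; end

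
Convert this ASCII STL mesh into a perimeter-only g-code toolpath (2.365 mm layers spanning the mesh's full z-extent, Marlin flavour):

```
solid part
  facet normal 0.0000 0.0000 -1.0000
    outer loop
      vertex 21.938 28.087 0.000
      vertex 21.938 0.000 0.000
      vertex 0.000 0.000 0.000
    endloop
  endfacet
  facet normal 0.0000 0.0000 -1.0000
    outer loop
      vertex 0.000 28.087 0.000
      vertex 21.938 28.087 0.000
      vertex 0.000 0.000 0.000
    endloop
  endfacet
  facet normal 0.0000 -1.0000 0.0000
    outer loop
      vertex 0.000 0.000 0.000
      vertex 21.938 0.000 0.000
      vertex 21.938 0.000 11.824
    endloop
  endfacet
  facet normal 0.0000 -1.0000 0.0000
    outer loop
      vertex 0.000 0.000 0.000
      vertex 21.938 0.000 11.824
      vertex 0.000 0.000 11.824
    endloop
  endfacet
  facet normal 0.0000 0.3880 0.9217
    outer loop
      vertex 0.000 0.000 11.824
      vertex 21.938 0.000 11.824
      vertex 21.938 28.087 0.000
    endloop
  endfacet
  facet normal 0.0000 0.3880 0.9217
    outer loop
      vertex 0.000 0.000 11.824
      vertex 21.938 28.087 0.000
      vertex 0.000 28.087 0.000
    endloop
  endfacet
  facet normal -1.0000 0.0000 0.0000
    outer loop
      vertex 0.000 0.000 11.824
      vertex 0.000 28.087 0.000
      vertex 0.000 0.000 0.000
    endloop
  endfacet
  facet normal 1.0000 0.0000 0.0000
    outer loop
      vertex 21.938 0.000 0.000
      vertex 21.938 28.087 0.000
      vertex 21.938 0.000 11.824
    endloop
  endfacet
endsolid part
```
; perimeter-only toolpath
G21 ; units = mm
G90 ; absolute positioning
G28 ; home
; layer 1
G0 Z2.365
G0 X0.000 Y0.000
G1 X21.938 Y0.000
G1 X21.938 Y22.470
G1 X0.000 Y22.470
G1 X0.000 Y0.000
; layer 2
G0 Z4.730
G0 X0.000 Y0.000
G1 X21.938 Y0.000
G1 X21.938 Y16.852
G1 X0.000 Y16.852
G1 X0.000 Y0.000
; layer 3
G0 Z7.094
G0 X0.000 Y0.000
G1 X21.938 Y0.000
G1 X21.938 Y11.235
G1 X0.000 Y11.235
G1 X0.000 Y0.000
; layer 4
G0 Z9.459
G0 X0.000 Y0.000
G1 X21.938 Y0.000
G1 X21.938 Y5.617
G1 X0.000 Y5.617
G1 X0.000 Y0.000
M2 ; end

The solid is a wedge (ramp): 21.9 × 28.1 mm base, rising to 11.8 mm along the y=0 edge and sloping linearly to z=0 at y=28.1. Slicing at Δz = 2.365 mm — 5 equal slices spanning the solid's height, so layer i sits at z = i·h/5 — gives 4 non-empty perimeters. Each is a 4-segment closed polygon; G0 lifts to the layer z and rapids to the start vertex, then G1 traces the edges. The cross-section shrinks linearly with z (the slice at the apex is degenerate and omitted).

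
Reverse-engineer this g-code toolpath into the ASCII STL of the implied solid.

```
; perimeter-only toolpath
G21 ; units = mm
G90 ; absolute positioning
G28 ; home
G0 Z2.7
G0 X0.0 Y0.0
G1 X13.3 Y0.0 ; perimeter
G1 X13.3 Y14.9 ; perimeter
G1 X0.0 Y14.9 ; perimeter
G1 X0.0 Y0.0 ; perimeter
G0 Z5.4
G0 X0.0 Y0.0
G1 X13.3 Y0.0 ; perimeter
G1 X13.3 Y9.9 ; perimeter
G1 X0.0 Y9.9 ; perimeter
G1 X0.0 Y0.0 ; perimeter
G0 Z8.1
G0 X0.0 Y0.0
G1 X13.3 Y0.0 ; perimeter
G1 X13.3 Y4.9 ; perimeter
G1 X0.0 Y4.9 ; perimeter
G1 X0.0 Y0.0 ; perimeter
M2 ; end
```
solid part
  facet normal 0.0000 0.0000 -1.0000
    outer loop
      vertex 13.3 19.8 0.0
      vertex 13.3 0.0 0.0
      vertex 0.0 0.0 0.0
    endloop
  endfacet
  facet normal 0.0000 0.0000 -1.0000
    outer loop
      vertex 0.0 19.8 0.0
      vertex 13.3 19.8 0.0
      vertex 0.0 0.0 0.0
    endloop
  endfacet
  facet normal 0.0000 -1.0000 0.0000
    outer loop
      vertex 0.0 0.0 0.0
      vertex 13.3 0.0 0.0
      vertex 13.3 0.0 10.8
    endloop
  endfacet
  facet normal 0.0000 -1.0000 0.0000
    outer loop
      vertex 0.0 0.0 0.0
      vertex 13.3 0.0 10.8
      vertex 0.0 0.0 10.8
    endloop
  endfacet
  facet normal 0.0000 0.4789 0.8779
    outer loop
      vertex 0.0 0.0 10.8
      vertex 13.3 0.0 10.8
      vertex 13.3 19.8 0.0
    endloop
  endfacet
  facet normal 0.0000 0.4789 0.8779
    outer loop
      vertex 0.0 0.0 10.8
      vertex 13.3 19.8 0.0
      vertex 0.0 19.8 0.0
    endloop
  endfacet
  facet normal -1.0000 0.0000 0.0000
    outer loop
      vertex 0.0 0.0 10.8
      vertex 0.0 19.8 0.0
      vertex 0.0 0.0 0.0
    endloop
  endfacet
  facet normal 1.0000 0.0000 0.0000
    outer loop
      vertex 13.3 0.0 0.0
      vertex 13.3 19.8 0.0
      vertex 13.3 0.0 10.8
    endloop
  endfacet
endsolid part

The G0 Z moves step by Δz≈2.7 mm. The G1 loops shrink linearly with z, so the solid tapers from its base footprint up to z≈10.8. Closing with a flat bottom cap and the tapered top and triangulating gives 8 facets — a wedge (ramp): 13.3 × 19.8 mm base, rising to 10.8 mm along the y=0 edge and sloping linearly to z=0 at y=19.8.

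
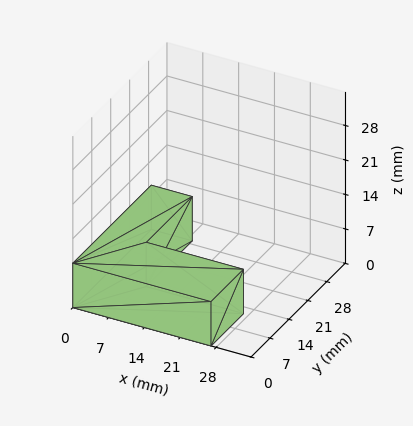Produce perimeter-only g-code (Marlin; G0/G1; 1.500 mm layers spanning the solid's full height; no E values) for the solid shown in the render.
Reading the render: the shape is an L-shaped prism: outer 27 × 29 mm, arm thicknesses ≈ 12 mm (horizontal) and 8 mm (vertical), extruded 9 mm in z (dimensions read to the nearest mm from the axis ticks). For the g-code, the solid's height is divided into equal slices at the stated Δz and each level perimeter traced with G1 moves after a G0 lift.

; perimeter-only toolpath
G21 ; units = mm
G90 ; absolute positioning
G28 ; home
; layer 1
G0 Z1.500
G0 X0.000 Y0.000
G1 X27.000 Y0.000
G1 X27.000 Y12.000
G1 X8.000 Y12.000
G1 X8.000 Y29.000
G1 X0.000 Y29.000
G1 X0.000 Y0.000
; layer 2
G0 Z3.000
G0 X0.000 Y0.000
G1 X27.000 Y0.000
G1 X27.000 Y12.000
G1 X8.000 Y12.000
G1 X8.000 Y29.000
G1 X0.000 Y29.000
G1 X0.000 Y0.000
; layer 3
G0 Z4.500
G0 X0.000 Y0.000
G1 X27.000 Y0.000
G1 X27.000 Y12.000
G1 X8.000 Y12.000
G1 X8.000 Y29.000
G1 X0.000 Y29.000
G1 X0.000 Y0.000
; layer 4
G0 Z6.000
G0 X0.000 Y0.000
G1 X27.000 Y0.000
G1 X27.000 Y12.000
G1 X8.000 Y12.000
G1 X8.000 Y29.000
G1 X0.000 Y29.000
G1 X0.000 Y0.000
; layer 5
G0 Z7.500
G0 X0.000 Y0.000
G1 X27.000 Y0.000
G1 X27.000 Y12.000
G1 X8.000 Y12.000
G1 X8.000 Y29.000
G1 X0.000 Y29.000
G1 X0.000 Y0.000
; layer 6
G0 Z9.000
G0 X0.000 Y0.000
G1 X27.000 Y0.000
G1 X27.000 Y12.000
G1 X8.000 Y12.000
G1 X8.000 Y29.000
G1 X0.000 Y29.000
G1 X0.000 Y0.000
M2 ; end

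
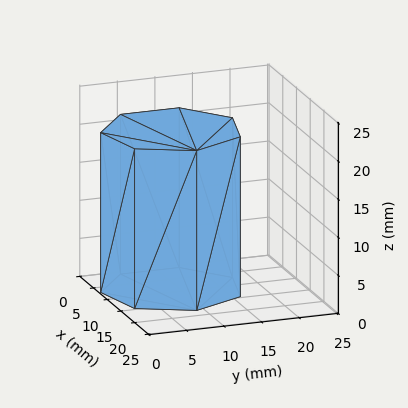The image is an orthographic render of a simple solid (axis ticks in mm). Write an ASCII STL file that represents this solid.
Reading the render: the shape is a regular 7-sided prism (a cylinder approximated with 7 flat sides), circumscribed radius ≈ 9 mm, height ≈ 21 mm (dimensions read to the nearest mm from the axis ticks). For the STL, each face is triangulated and given an outward normal.

solid part
  facet normal 0.0000 0.0000 -1.0000
    outer loop
      vertex 6.997 17.774 0.000
      vertex 14.611 16.036 0.000
      vertex 18.000 9.000 0.000
    endloop
  endfacet
  facet normal 0.0000 0.0000 -1.0000
    outer loop
      vertex 0.891 12.905 0.000
      vertex 6.997 17.774 0.000
      vertex 18.000 9.000 0.000
    endloop
  endfacet
  facet normal 0.0000 0.0000 -1.0000
    outer loop
      vertex 0.891 5.095 0.000
      vertex 0.891 12.905 0.000
      vertex 18.000 9.000 0.000
    endloop
  endfacet
  facet normal 0.0000 0.0000 -1.0000
    outer loop
      vertex 6.997 0.226 0.000
      vertex 0.891 5.095 0.000
      vertex 18.000 9.000 0.000
    endloop
  endfacet
  facet normal 0.0000 0.0000 -1.0000
    outer loop
      vertex 14.611 1.964 0.000
      vertex 6.997 0.226 0.000
      vertex 18.000 9.000 0.000
    endloop
  endfacet
  facet normal 0.0000 0.0000 1.0000
    outer loop
      vertex 18.000 9.000 21.000
      vertex 14.611 16.036 21.000
      vertex 6.997 17.774 21.000
    endloop
  endfacet
  facet normal 0.0000 0.0000 1.0000
    outer loop
      vertex 18.000 9.000 21.000
      vertex 6.997 17.774 21.000
      vertex 0.891 12.905 21.000
    endloop
  endfacet
  facet normal 0.0000 0.0000 1.0000
    outer loop
      vertex 18.000 9.000 21.000
      vertex 0.891 12.905 21.000
      vertex 0.891 5.095 21.000
    endloop
  endfacet
  facet normal 0.0000 0.0000 1.0000
    outer loop
      vertex 18.000 9.000 21.000
      vertex 0.891 5.095 21.000
      vertex 6.997 0.226 21.000
    endloop
  endfacet
  facet normal 0.0000 0.0000 1.0000
    outer loop
      vertex 18.000 9.000 21.000
      vertex 6.997 0.226 21.000
      vertex 14.611 1.964 21.000
    endloop
  endfacet
  facet normal 0.9009 0.4340 0.0000
    outer loop
      vertex 18.000 9.000 0.000
      vertex 14.611 16.036 0.000
      vertex 14.611 16.036 21.000
    endloop
  endfacet
  facet normal 0.9009 0.4340 0.0000
    outer loop
      vertex 18.000 9.000 0.000
      vertex 14.611 16.036 21.000
      vertex 18.000 9.000 21.000
    endloop
  endfacet
  facet normal 0.2225 0.9749 0.0000
    outer loop
      vertex 14.611 16.036 0.000
      vertex 6.997 17.774 0.000
      vertex 6.997 17.774 21.000
    endloop
  endfacet
  facet normal 0.2225 0.9749 0.0000
    outer loop
      vertex 14.611 16.036 0.000
      vertex 6.997 17.774 21.000
      vertex 14.611 16.036 21.000
    endloop
  endfacet
  facet normal -0.6235 0.7819 0.0000
    outer loop
      vertex 6.997 17.774 0.000
      vertex 0.891 12.905 0.000
      vertex 0.891 12.905 21.000
    endloop
  endfacet
  facet normal -0.6235 0.7819 0.0000
    outer loop
      vertex 6.997 17.774 0.000
      vertex 0.891 12.905 21.000
      vertex 6.997 17.774 21.000
    endloop
  endfacet
  facet normal -1.0000 0.0000 0.0000
    outer loop
      vertex 0.891 12.905 0.000
      vertex 0.891 5.095 0.000
      vertex 0.891 5.095 21.000
    endloop
  endfacet
  facet normal -1.0000 0.0000 0.0000
    outer loop
      vertex 0.891 12.905 0.000
      vertex 0.891 5.095 21.000
      vertex 0.891 12.905 21.000
    endloop
  endfacet
  facet normal -0.6235 -0.7819 0.0000
    outer loop
      vertex 0.891 5.095 0.000
      vertex 6.997 0.226 0.000
      vertex 6.997 0.226 21.000
    endloop
  endfacet
  facet normal -0.6235 -0.7819 0.0000
    outer loop
      vertex 0.891 5.095 0.000
      vertex 6.997 0.226 21.000
      vertex 0.891 5.095 21.000
    endloop
  endfacet
  facet normal 0.2225 -0.9749 0.0000
    outer loop
      vertex 6.997 0.226 0.000
      vertex 14.611 1.964 0.000
      vertex 14.611 1.964 21.000
    endloop
  endfacet
  facet normal 0.2225 -0.9749 0.0000
    outer loop
      vertex 6.997 0.226 0.000
      vertex 14.611 1.964 21.000
      vertex 6.997 0.226 21.000
    endloop
  endfacet
  facet normal 0.9009 -0.4340 0.0000
    outer loop
      vertex 14.611 1.964 0.000
      vertex 18.000 9.000 0.000
      vertex 18.000 9.000 21.000
    endloop
  endfacet
  facet normal 0.9009 -0.4340 0.0000
    outer loop
      vertex 14.611 1.964 0.000
      vertex 18.000 9.000 21.000
      vertex 14.611 1.964 21.000
    endloop
  endfacet
endsolid part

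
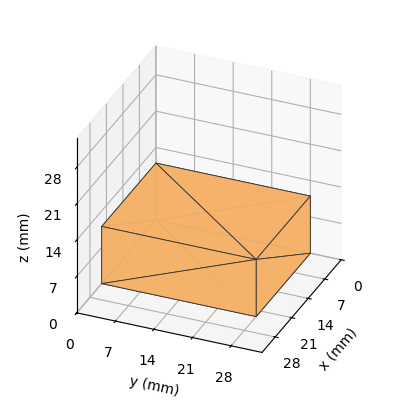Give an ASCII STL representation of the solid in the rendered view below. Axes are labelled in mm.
Reading the render: the shape is a rectangular box, roughly 23 × 28 mm footprint and 11 mm tall (dimensions read to the nearest mm from the axis ticks). For the STL, each face is triangulated and given an outward normal.

solid part
  facet normal 0.0000 0.0000 -1.0000
    outer loop
      vertex 23.0 28.0 0.0
      vertex 23.0 0.0 0.0
      vertex 0.0 0.0 0.0
    endloop
  endfacet
  facet normal 0.0000 0.0000 -1.0000
    outer loop
      vertex 0.0 28.0 0.0
      vertex 23.0 28.0 0.0
      vertex 0.0 0.0 0.0
    endloop
  endfacet
  facet normal 0.0000 0.0000 1.0000
    outer loop
      vertex 0.0 0.0 11.0
      vertex 23.0 0.0 11.0
      vertex 23.0 28.0 11.0
    endloop
  endfacet
  facet normal 0.0000 0.0000 1.0000
    outer loop
      vertex 0.0 0.0 11.0
      vertex 23.0 28.0 11.0
      vertex 0.0 28.0 11.0
    endloop
  endfacet
  facet normal 0.0000 -1.0000 0.0000
    outer loop
      vertex 0.0 0.0 0.0
      vertex 23.0 0.0 0.0
      vertex 23.0 0.0 11.0
    endloop
  endfacet
  facet normal 0.0000 -1.0000 0.0000
    outer loop
      vertex 0.0 0.0 0.0
      vertex 23.0 0.0 11.0
      vertex 0.0 0.0 11.0
    endloop
  endfacet
  facet normal 0.0000 1.0000 0.0000
    outer loop
      vertex 23.0 28.0 11.0
      vertex 23.0 28.0 0.0
      vertex 0.0 28.0 0.0
    endloop
  endfacet
  facet normal 0.0000 1.0000 0.0000
    outer loop
      vertex 0.0 28.0 11.0
      vertex 23.0 28.0 11.0
      vertex 0.0 28.0 0.0
    endloop
  endfacet
  facet normal -1.0000 0.0000 0.0000
    outer loop
      vertex 0.0 28.0 11.0
      vertex 0.0 28.0 0.0
      vertex 0.0 0.0 0.0
    endloop
  endfacet
  facet normal -1.0000 0.0000 0.0000
    outer loop
      vertex 0.0 0.0 11.0
      vertex 0.0 28.0 11.0
      vertex 0.0 0.0 0.0
    endloop
  endfacet
  facet normal 1.0000 0.0000 0.0000
    outer loop
      vertex 23.0 0.0 0.0
      vertex 23.0 28.0 0.0
      vertex 23.0 28.0 11.0
    endloop
  endfacet
  facet normal 1.0000 0.0000 0.0000
    outer loop
      vertex 23.0 0.0 0.0
      vertex 23.0 28.0 11.0
      vertex 23.0 0.0 11.0
    endloop
  endfacet
endsolid part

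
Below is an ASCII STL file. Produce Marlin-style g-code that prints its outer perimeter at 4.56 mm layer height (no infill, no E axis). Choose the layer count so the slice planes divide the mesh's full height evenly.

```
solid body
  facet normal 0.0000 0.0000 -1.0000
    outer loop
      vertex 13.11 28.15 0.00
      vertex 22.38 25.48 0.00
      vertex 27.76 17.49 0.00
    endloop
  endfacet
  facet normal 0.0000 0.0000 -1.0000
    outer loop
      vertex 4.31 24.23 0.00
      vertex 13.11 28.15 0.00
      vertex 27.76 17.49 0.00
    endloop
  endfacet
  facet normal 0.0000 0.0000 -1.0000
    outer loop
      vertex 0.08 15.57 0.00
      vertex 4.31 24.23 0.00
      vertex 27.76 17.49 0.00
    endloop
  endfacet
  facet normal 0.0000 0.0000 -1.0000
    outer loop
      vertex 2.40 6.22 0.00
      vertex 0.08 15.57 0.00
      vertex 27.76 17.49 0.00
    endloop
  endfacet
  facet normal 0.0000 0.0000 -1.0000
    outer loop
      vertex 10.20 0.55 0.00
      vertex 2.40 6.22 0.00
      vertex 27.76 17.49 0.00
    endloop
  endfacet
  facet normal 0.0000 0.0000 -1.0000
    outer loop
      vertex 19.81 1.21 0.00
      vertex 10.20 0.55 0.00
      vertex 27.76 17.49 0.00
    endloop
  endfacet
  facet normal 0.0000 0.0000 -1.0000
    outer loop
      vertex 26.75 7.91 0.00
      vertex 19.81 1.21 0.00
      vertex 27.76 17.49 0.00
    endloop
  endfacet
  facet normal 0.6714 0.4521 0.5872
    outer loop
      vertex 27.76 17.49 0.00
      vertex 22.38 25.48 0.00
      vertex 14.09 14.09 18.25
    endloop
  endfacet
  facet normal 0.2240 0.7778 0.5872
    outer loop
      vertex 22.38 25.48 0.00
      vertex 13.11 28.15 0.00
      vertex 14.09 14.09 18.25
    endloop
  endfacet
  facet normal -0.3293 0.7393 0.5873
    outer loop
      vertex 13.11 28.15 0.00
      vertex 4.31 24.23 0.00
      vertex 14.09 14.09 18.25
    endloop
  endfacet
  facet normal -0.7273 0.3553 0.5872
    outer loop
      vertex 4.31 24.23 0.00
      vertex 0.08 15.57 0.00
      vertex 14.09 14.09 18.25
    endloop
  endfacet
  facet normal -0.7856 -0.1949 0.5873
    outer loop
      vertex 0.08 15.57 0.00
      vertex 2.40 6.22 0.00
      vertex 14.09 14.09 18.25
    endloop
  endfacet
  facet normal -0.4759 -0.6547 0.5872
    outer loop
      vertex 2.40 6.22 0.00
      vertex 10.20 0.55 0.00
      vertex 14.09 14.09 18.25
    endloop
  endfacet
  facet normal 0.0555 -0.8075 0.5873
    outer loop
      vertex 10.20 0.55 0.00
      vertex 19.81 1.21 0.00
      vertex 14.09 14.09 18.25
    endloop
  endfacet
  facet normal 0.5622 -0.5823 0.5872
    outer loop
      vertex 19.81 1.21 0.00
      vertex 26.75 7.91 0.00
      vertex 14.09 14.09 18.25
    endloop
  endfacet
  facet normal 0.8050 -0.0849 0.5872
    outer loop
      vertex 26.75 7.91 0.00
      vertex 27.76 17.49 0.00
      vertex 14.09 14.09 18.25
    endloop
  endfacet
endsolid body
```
; perimeter-only toolpath
G21 ; units = mm
G90 ; absolute positioning
G28 ; home
; layer 1
G0 Z4.56
G0 X24.34 Y16.64
G1 X20.31 Y22.63
G1 X13.36 Y24.63
G1 X6.75 Y21.70
G1 X3.58 Y15.20
G1 X5.32 Y8.19
G1 X11.17 Y3.94
G1 X18.38 Y4.43
G1 X23.59 Y9.46
G1 X24.34 Y16.64
; layer 2
G0 Z9.12
G0 X20.93 Y15.79
G1 X18.23 Y19.79
G1 X13.60 Y21.12
G1 X9.20 Y19.16
G1 X7.08 Y14.83
G1 X8.24 Y10.15
G1 X12.14 Y7.32
G1 X16.95 Y7.65
G1 X20.42 Y11.00
G1 X20.93 Y15.79
; layer 3
G0 Z13.69
G0 X17.51 Y14.94
G1 X16.16 Y16.94
G1 X13.84 Y17.60
G1 X11.64 Y16.62
G1 X10.59 Y14.46
G1 X11.17 Y12.12
G1 X13.12 Y10.70
G1 X15.52 Y10.87
G1 X17.25 Y12.54
G1 X17.51 Y14.94
M2 ; end

The solid is a regular 9-sided pyramid, base circumscribed radius ≈ 14.1 mm, apex at z ≈ 18.2 mm. Slicing at Δz = 4.56 mm — 4 equal slices spanning the solid's height, so layer i sits at z = i·h/4 — gives 3 non-empty perimeters. Each is a 9-segment closed polygon; G0 lifts to the layer z and rapids to the start vertex, then G1 traces the edges. The cross-section shrinks linearly with z (the slice at the apex is degenerate and omitted).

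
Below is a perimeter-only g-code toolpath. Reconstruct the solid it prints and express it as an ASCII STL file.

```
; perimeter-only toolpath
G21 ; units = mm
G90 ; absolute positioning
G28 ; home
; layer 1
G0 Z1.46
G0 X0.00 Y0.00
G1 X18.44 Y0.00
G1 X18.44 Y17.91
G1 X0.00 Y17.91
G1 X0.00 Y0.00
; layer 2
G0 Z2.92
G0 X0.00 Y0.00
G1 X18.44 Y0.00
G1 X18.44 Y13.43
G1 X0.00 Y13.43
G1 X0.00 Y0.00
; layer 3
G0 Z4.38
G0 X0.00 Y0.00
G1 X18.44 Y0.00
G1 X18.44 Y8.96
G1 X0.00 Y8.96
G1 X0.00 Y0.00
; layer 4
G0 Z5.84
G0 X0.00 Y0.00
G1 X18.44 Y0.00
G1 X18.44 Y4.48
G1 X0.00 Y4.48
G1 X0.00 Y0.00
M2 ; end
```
solid part
  facet normal 0.0000 0.0000 -1.0000
    outer loop
      vertex 18.44 22.39 0.00
      vertex 18.44 0.00 0.00
      vertex 0.00 0.00 0.00
    endloop
  endfacet
  facet normal 0.0000 0.0000 -1.0000
    outer loop
      vertex 0.00 22.39 0.00
      vertex 18.44 22.39 0.00
      vertex 0.00 0.00 0.00
    endloop
  endfacet
  facet normal 0.0000 -1.0000 0.0000
    outer loop
      vertex 0.00 0.00 0.00
      vertex 18.44 0.00 0.00
      vertex 18.44 0.00 7.30
    endloop
  endfacet
  facet normal 0.0000 -1.0000 0.0000
    outer loop
      vertex 0.00 0.00 0.00
      vertex 18.44 0.00 7.30
      vertex 0.00 0.00 7.30
    endloop
  endfacet
  facet normal 0.0000 0.3100 0.9507
    outer loop
      vertex 0.00 0.00 7.30
      vertex 18.44 0.00 7.30
      vertex 18.44 22.39 0.00
    endloop
  endfacet
  facet normal 0.0000 0.3100 0.9507
    outer loop
      vertex 0.00 0.00 7.30
      vertex 18.44 22.39 0.00
      vertex 0.00 22.39 0.00
    endloop
  endfacet
  facet normal -1.0000 0.0000 0.0000
    outer loop
      vertex 0.00 0.00 7.30
      vertex 0.00 22.39 0.00
      vertex 0.00 0.00 0.00
    endloop
  endfacet
  facet normal 1.0000 0.0000 0.0000
    outer loop
      vertex 18.44 0.00 0.00
      vertex 18.44 22.39 0.00
      vertex 18.44 0.00 7.30
    endloop
  endfacet
endsolid part

The G0 Z moves step by Δz≈1.46 mm. The G1 loops shrink linearly with z, so the solid tapers from its base footprint up to z≈7.3. Closing with a flat bottom cap and the tapered top and triangulating gives 8 facets — a wedge (ramp): 18.4 × 22.4 mm base, rising to 7.3 mm along the y=0 edge and sloping linearly to z=0 at y=22.4.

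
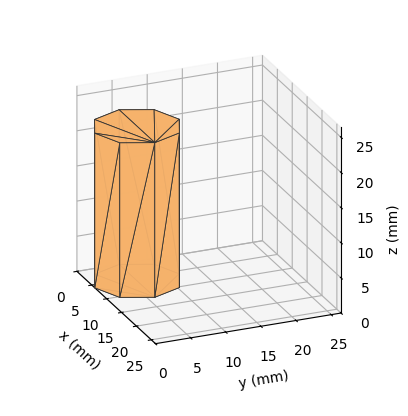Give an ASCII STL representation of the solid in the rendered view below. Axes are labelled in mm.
Reading the render: the shape is a regular 8-sided prism (a cylinder approximated with 8 flat sides), circumscribed radius ≈ 6 mm, height ≈ 22 mm (dimensions read to the nearest mm from the axis ticks). For the STL, each face is triangulated and given an outward normal.

solid part
  facet normal 0.0000 0.0000 -1.0000
    outer loop
      vertex 6.00 12.00 0.00
      vertex 10.24 10.24 0.00
      vertex 12.00 6.00 0.00
    endloop
  endfacet
  facet normal 0.0000 0.0000 -1.0000
    outer loop
      vertex 1.76 10.24 0.00
      vertex 6.00 12.00 0.00
      vertex 12.00 6.00 0.00
    endloop
  endfacet
  facet normal 0.0000 0.0000 -1.0000
    outer loop
      vertex 0.00 6.00 0.00
      vertex 1.76 10.24 0.00
      vertex 12.00 6.00 0.00
    endloop
  endfacet
  facet normal 0.0000 0.0000 -1.0000
    outer loop
      vertex 1.76 1.76 0.00
      vertex 0.00 6.00 0.00
      vertex 12.00 6.00 0.00
    endloop
  endfacet
  facet normal 0.0000 0.0000 -1.0000
    outer loop
      vertex 6.00 0.00 0.00
      vertex 1.76 1.76 0.00
      vertex 12.00 6.00 0.00
    endloop
  endfacet
  facet normal 0.0000 0.0000 -1.0000
    outer loop
      vertex 10.24 1.76 0.00
      vertex 6.00 0.00 0.00
      vertex 12.00 6.00 0.00
    endloop
  endfacet
  facet normal 0.0000 0.0000 1.0000
    outer loop
      vertex 12.00 6.00 22.00
      vertex 10.24 10.24 22.00
      vertex 6.00 12.00 22.00
    endloop
  endfacet
  facet normal 0.0000 0.0000 1.0000
    outer loop
      vertex 12.00 6.00 22.00
      vertex 6.00 12.00 22.00
      vertex 1.76 10.24 22.00
    endloop
  endfacet
  facet normal 0.0000 0.0000 1.0000
    outer loop
      vertex 12.00 6.00 22.00
      vertex 1.76 10.24 22.00
      vertex 0.00 6.00 22.00
    endloop
  endfacet
  facet normal 0.0000 0.0000 1.0000
    outer loop
      vertex 12.00 6.00 22.00
      vertex 0.00 6.00 22.00
      vertex 1.76 1.76 22.00
    endloop
  endfacet
  facet normal 0.0000 0.0000 1.0000
    outer loop
      vertex 12.00 6.00 22.00
      vertex 1.76 1.76 22.00
      vertex 6.00 0.00 22.00
    endloop
  endfacet
  facet normal 0.0000 0.0000 1.0000
    outer loop
      vertex 12.00 6.00 22.00
      vertex 6.00 0.00 22.00
      vertex 10.24 1.76 22.00
    endloop
  endfacet
  facet normal 0.9236 0.3834 0.0000
    outer loop
      vertex 12.00 6.00 0.00
      vertex 10.24 10.24 0.00
      vertex 10.24 10.24 22.00
    endloop
  endfacet
  facet normal 0.9236 0.3834 0.0000
    outer loop
      vertex 12.00 6.00 0.00
      vertex 10.24 10.24 22.00
      vertex 12.00 6.00 22.00
    endloop
  endfacet
  facet normal 0.3834 0.9236 0.0000
    outer loop
      vertex 10.24 10.24 0.00
      vertex 6.00 12.00 0.00
      vertex 6.00 12.00 22.00
    endloop
  endfacet
  facet normal 0.3834 0.9236 0.0000
    outer loop
      vertex 10.24 10.24 0.00
      vertex 6.00 12.00 22.00
      vertex 10.24 10.24 22.00
    endloop
  endfacet
  facet normal -0.3834 0.9236 0.0000
    outer loop
      vertex 6.00 12.00 0.00
      vertex 1.76 10.24 0.00
      vertex 1.76 10.24 22.00
    endloop
  endfacet
  facet normal -0.3834 0.9236 0.0000
    outer loop
      vertex 6.00 12.00 0.00
      vertex 1.76 10.24 22.00
      vertex 6.00 12.00 22.00
    endloop
  endfacet
  facet normal -0.9236 0.3834 0.0000
    outer loop
      vertex 1.76 10.24 0.00
      vertex 0.00 6.00 0.00
      vertex 0.00 6.00 22.00
    endloop
  endfacet
  facet normal -0.9236 0.3834 0.0000
    outer loop
      vertex 1.76 10.24 0.00
      vertex 0.00 6.00 22.00
      vertex 1.76 10.24 22.00
    endloop
  endfacet
  facet normal -0.9236 -0.3834 0.0000
    outer loop
      vertex 0.00 6.00 0.00
      vertex 1.76 1.76 0.00
      vertex 1.76 1.76 22.00
    endloop
  endfacet
  facet normal -0.9236 -0.3834 0.0000
    outer loop
      vertex 0.00 6.00 0.00
      vertex 1.76 1.76 22.00
      vertex 0.00 6.00 22.00
    endloop
  endfacet
  facet normal -0.3834 -0.9236 0.0000
    outer loop
      vertex 1.76 1.76 0.00
      vertex 6.00 0.00 0.00
      vertex 6.00 0.00 22.00
    endloop
  endfacet
  facet normal -0.3834 -0.9236 0.0000
    outer loop
      vertex 1.76 1.76 0.00
      vertex 6.00 0.00 22.00
      vertex 1.76 1.76 22.00
    endloop
  endfacet
  facet normal 0.3834 -0.9236 0.0000
    outer loop
      vertex 6.00 0.00 0.00
      vertex 10.24 1.76 0.00
      vertex 10.24 1.76 22.00
    endloop
  endfacet
  facet normal 0.3834 -0.9236 0.0000
    outer loop
      vertex 6.00 0.00 0.00
      vertex 10.24 1.76 22.00
      vertex 6.00 0.00 22.00
    endloop
  endfacet
  facet normal 0.9236 -0.3834 0.0000
    outer loop
      vertex 10.24 1.76 0.00
      vertex 12.00 6.00 0.00
      vertex 12.00 6.00 22.00
    endloop
  endfacet
  facet normal 0.9236 -0.3834 0.0000
    outer loop
      vertex 10.24 1.76 0.00
      vertex 12.00 6.00 22.00
      vertex 10.24 1.76 22.00
    endloop
  endfacet
endsolid part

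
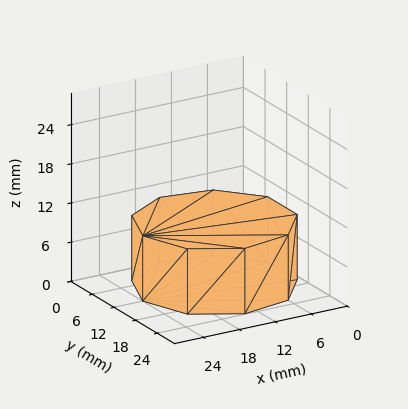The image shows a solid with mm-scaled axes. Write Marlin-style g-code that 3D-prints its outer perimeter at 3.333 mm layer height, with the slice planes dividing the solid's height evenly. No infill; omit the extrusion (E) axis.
Reading the render: the shape is a regular 9-sided prism (a cylinder approximated with 9 flat sides), circumscribed radius ≈ 12 mm, height ≈ 10 mm (dimensions read to the nearest mm from the axis ticks). For the g-code, the solid's height is divided into equal slices at the stated Δz and each level perimeter traced with G1 moves after a G0 lift.

; perimeter-only toolpath
G21 ; units = mm
G90 ; absolute positioning
G28 ; home
; layer 1
G0 Z3.333
G0 X24.000 Y12.000
G1 X21.193 Y19.713
G1 X14.084 Y23.818
G1 X6.000 Y22.392
G1 X0.724 Y16.104
G1 X0.724 Y7.896
G1 X6.000 Y1.608
G1 X14.084 Y0.182
G1 X21.193 Y4.287
G1 X24.000 Y12.000
; layer 2
G0 Z6.667
G0 X24.000 Y12.000
G1 X21.193 Y19.713
G1 X14.084 Y23.818
G1 X6.000 Y22.392
G1 X0.724 Y16.104
G1 X0.724 Y7.896
G1 X6.000 Y1.608
G1 X14.084 Y0.182
G1 X21.193 Y4.287
G1 X24.000 Y12.000
; layer 3
G0 Z10.000
G0 X24.000 Y12.000
G1 X21.193 Y19.713
G1 X14.084 Y23.818
G1 X6.000 Y22.392
G1 X0.724 Y16.104
G1 X0.724 Y7.896
G1 X6.000 Y1.608
G1 X14.084 Y0.182
G1 X21.193 Y4.287
G1 X24.000 Y12.000
M2 ; end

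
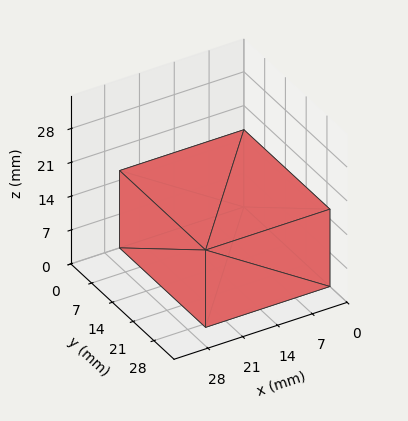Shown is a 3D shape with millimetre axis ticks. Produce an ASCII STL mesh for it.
Reading the render: the shape is a rectangular box, roughly 25 × 29 mm footprint and 16 mm tall (dimensions read to the nearest mm from the axis ticks). For the STL, each face is triangulated and given an outward normal.

solid part
  facet normal 0.0000 0.0000 -1.0000
    outer loop
      vertex 25.00 29.00 0.00
      vertex 25.00 0.00 0.00
      vertex 0.00 0.00 0.00
    endloop
  endfacet
  facet normal 0.0000 0.0000 -1.0000
    outer loop
      vertex 0.00 29.00 0.00
      vertex 25.00 29.00 0.00
      vertex 0.00 0.00 0.00
    endloop
  endfacet
  facet normal 0.0000 0.0000 1.0000
    outer loop
      vertex 0.00 0.00 16.00
      vertex 25.00 0.00 16.00
      vertex 25.00 29.00 16.00
    endloop
  endfacet
  facet normal 0.0000 0.0000 1.0000
    outer loop
      vertex 0.00 0.00 16.00
      vertex 25.00 29.00 16.00
      vertex 0.00 29.00 16.00
    endloop
  endfacet
  facet normal 0.0000 -1.0000 0.0000
    outer loop
      vertex 0.00 0.00 0.00
      vertex 25.00 0.00 0.00
      vertex 25.00 0.00 16.00
    endloop
  endfacet
  facet normal 0.0000 -1.0000 0.0000
    outer loop
      vertex 0.00 0.00 0.00
      vertex 25.00 0.00 16.00
      vertex 0.00 0.00 16.00
    endloop
  endfacet
  facet normal 0.0000 1.0000 0.0000
    outer loop
      vertex 25.00 29.00 16.00
      vertex 25.00 29.00 0.00
      vertex 0.00 29.00 0.00
    endloop
  endfacet
  facet normal 0.0000 1.0000 0.0000
    outer loop
      vertex 0.00 29.00 16.00
      vertex 25.00 29.00 16.00
      vertex 0.00 29.00 0.00
    endloop
  endfacet
  facet normal -1.0000 0.0000 0.0000
    outer loop
      vertex 0.00 29.00 16.00
      vertex 0.00 29.00 0.00
      vertex 0.00 0.00 0.00
    endloop
  endfacet
  facet normal -1.0000 0.0000 0.0000
    outer loop
      vertex 0.00 0.00 16.00
      vertex 0.00 29.00 16.00
      vertex 0.00 0.00 0.00
    endloop
  endfacet
  facet normal 1.0000 0.0000 0.0000
    outer loop
      vertex 25.00 0.00 0.00
      vertex 25.00 29.00 0.00
      vertex 25.00 29.00 16.00
    endloop
  endfacet
  facet normal 1.0000 0.0000 0.0000
    outer loop
      vertex 25.00 0.00 0.00
      vertex 25.00 29.00 16.00
      vertex 25.00 0.00 16.00
    endloop
  endfacet
endsolid part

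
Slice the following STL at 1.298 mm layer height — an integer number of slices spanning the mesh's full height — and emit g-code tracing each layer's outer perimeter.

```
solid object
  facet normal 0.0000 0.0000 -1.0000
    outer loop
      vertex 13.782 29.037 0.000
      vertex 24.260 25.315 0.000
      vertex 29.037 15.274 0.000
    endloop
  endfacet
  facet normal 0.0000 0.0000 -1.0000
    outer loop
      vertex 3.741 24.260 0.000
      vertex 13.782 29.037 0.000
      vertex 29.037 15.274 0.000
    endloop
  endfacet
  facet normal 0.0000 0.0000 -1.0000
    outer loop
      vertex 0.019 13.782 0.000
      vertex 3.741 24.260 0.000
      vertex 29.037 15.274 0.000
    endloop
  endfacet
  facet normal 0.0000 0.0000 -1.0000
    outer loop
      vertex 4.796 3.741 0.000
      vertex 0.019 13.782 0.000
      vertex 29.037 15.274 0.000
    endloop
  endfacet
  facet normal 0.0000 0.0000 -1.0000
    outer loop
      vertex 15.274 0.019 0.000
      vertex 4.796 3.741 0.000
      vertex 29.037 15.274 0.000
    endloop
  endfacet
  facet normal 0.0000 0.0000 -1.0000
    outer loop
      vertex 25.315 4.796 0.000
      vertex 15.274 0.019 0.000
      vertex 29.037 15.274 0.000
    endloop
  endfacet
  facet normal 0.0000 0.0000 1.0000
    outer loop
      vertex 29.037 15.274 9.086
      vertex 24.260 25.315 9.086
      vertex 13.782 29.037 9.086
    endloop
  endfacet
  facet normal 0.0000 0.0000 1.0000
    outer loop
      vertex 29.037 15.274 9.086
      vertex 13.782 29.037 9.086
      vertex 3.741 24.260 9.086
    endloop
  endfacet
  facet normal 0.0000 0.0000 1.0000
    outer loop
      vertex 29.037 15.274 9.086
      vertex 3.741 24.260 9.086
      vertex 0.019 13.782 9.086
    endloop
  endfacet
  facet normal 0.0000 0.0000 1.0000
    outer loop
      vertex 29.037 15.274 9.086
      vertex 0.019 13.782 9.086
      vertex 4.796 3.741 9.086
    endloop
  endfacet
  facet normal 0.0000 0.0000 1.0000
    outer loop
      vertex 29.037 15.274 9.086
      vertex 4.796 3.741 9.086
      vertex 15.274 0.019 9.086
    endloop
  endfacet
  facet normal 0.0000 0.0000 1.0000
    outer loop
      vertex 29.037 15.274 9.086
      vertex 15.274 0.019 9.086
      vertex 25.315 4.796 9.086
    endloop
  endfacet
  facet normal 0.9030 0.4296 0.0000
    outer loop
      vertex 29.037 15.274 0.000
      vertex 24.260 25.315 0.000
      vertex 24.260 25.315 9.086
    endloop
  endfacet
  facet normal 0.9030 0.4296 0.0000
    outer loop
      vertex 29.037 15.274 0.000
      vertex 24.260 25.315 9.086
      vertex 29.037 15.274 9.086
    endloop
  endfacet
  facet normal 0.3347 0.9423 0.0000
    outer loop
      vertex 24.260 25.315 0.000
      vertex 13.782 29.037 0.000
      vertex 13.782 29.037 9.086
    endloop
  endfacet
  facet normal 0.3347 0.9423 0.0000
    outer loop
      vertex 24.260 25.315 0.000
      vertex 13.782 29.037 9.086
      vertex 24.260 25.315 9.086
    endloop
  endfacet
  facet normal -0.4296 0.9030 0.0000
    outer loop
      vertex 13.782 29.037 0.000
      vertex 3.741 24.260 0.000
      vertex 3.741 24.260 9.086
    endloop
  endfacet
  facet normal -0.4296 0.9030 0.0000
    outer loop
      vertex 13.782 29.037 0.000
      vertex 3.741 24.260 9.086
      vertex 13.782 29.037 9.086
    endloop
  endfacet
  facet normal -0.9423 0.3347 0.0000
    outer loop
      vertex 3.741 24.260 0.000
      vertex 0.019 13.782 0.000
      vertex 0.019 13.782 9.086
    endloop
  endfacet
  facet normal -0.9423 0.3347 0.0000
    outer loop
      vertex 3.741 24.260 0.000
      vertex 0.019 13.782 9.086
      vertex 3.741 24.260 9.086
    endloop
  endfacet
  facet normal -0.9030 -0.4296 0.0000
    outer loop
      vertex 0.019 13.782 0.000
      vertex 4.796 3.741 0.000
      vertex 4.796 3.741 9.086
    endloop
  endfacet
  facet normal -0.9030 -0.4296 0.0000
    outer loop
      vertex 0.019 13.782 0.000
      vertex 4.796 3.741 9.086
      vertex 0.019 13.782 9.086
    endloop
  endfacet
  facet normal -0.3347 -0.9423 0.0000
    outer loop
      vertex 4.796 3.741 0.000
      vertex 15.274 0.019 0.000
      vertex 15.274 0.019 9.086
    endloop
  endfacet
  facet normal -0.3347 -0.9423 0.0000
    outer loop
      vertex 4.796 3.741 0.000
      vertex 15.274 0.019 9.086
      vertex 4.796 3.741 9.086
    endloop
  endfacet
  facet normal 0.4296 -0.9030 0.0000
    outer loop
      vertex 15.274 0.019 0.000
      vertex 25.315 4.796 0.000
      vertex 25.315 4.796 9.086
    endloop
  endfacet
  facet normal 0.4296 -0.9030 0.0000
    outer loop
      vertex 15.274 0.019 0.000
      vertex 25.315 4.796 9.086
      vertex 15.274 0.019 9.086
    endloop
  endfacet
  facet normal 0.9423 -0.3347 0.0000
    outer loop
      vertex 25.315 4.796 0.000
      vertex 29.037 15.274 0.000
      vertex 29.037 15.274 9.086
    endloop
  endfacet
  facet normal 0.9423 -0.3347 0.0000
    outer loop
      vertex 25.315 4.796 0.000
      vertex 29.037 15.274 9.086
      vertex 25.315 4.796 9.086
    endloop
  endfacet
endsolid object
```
; perimeter-only toolpath
G21 ; units = mm
G90 ; absolute positioning
G28 ; home
; layer 1
G0 Z1.298
G0 X29.037 Y15.274
G1 X24.260 Y25.315
G1 X13.782 Y29.037
G1 X3.741 Y24.260
G1 X0.019 Y13.782
G1 X4.796 Y3.741
G1 X15.274 Y0.019
G1 X25.315 Y4.796
G1 X29.037 Y15.274
; layer 2
G0 Z2.596
G0 X29.037 Y15.274
G1 X24.260 Y25.315
G1 X13.782 Y29.037
G1 X3.741 Y24.260
G1 X0.019 Y13.782
G1 X4.796 Y3.741
G1 X15.274 Y0.019
G1 X25.315 Y4.796
G1 X29.037 Y15.274
; layer 3
G0 Z3.894
G0 X29.037 Y15.274
G1 X24.260 Y25.315
G1 X13.782 Y29.037
G1 X3.741 Y24.260
G1 X0.019 Y13.782
G1 X4.796 Y3.741
G1 X15.274 Y0.019
G1 X25.315 Y4.796
G1 X29.037 Y15.274
; layer 4
G0 Z5.192
G0 X29.037 Y15.274
G1 X24.260 Y25.315
G1 X13.782 Y29.037
G1 X3.741 Y24.260
G1 X0.019 Y13.782
G1 X4.796 Y3.741
G1 X15.274 Y0.019
G1 X25.315 Y4.796
G1 X29.037 Y15.274
; layer 5
G0 Z6.490
G0 X29.037 Y15.274
G1 X24.260 Y25.315
G1 X13.782 Y29.037
G1 X3.741 Y24.260
G1 X0.019 Y13.782
G1 X4.796 Y3.741
G1 X15.274 Y0.019
G1 X25.315 Y4.796
G1 X29.037 Y15.274
; layer 6
G0 Z7.788
G0 X29.037 Y15.274
G1 X24.260 Y25.315
G1 X13.782 Y29.037
G1 X3.741 Y24.260
G1 X0.019 Y13.782
G1 X4.796 Y3.741
G1 X15.274 Y0.019
G1 X25.315 Y4.796
G1 X29.037 Y15.274
; layer 7
G0 Z9.086
G0 X29.037 Y15.274
G1 X24.260 Y25.315
G1 X13.782 Y29.037
G1 X3.741 Y24.260
G1 X0.019 Y13.782
G1 X4.796 Y3.741
G1 X15.274 Y0.019
G1 X25.315 Y4.796
G1 X29.037 Y15.274
M2 ; end

The solid is a regular 8-sided prism (a cylinder approximated with 8 flat sides), circumscribed radius ≈ 14.5 mm, height ≈ 9.09 mm. Slicing at Δz = 1.298 mm — 7 equal slices spanning the solid's height, so layer i sits at z = i·h/7 — gives 7 non-empty perimeters. Each is a 8-segment closed polygon; G0 lifts to the layer z and rapids to the start vertex, then G1 traces the edges.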